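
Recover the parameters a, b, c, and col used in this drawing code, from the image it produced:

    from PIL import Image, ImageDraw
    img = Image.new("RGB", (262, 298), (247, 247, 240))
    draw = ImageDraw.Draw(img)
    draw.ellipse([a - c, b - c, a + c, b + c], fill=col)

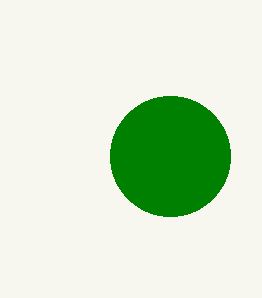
a = 170, b = 156, c = 60, col = 'green'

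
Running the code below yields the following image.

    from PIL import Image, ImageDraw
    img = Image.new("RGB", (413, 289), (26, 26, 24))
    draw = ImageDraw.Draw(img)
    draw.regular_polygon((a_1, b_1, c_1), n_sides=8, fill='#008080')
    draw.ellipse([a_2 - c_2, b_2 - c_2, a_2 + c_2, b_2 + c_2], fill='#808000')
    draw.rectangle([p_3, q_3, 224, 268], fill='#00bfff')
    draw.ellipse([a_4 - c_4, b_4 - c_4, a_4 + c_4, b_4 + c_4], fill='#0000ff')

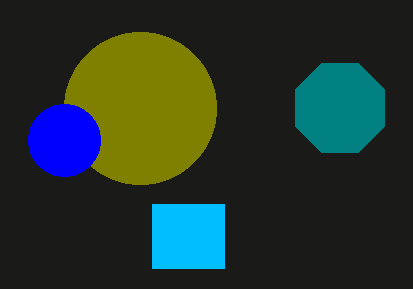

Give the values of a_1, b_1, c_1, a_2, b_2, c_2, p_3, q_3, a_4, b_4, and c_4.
a_1 = 340, b_1 = 108, c_1 = 48, a_2 = 140, b_2 = 108, c_2 = 76, p_3 = 152, q_3 = 204, a_4 = 64, b_4 = 140, c_4 = 36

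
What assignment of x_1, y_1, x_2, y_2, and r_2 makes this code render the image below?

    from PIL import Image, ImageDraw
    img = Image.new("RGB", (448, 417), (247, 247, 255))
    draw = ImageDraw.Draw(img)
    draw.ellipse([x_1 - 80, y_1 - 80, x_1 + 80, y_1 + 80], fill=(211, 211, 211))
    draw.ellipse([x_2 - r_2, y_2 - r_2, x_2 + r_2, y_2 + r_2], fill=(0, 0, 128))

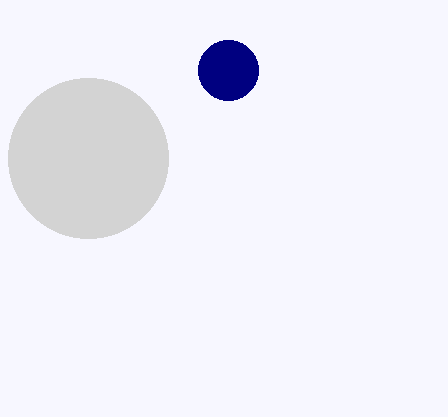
x_1 = 88, y_1 = 158, x_2 = 228, y_2 = 70, r_2 = 30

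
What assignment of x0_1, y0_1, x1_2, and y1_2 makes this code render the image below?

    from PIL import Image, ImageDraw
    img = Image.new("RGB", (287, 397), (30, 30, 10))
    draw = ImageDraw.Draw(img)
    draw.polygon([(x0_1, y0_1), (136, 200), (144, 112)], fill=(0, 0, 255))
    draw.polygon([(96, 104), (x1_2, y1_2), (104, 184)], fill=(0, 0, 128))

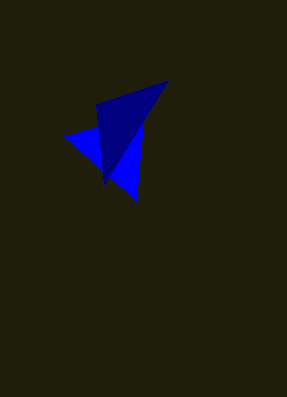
x0_1 = 64, y0_1 = 136, x1_2 = 168, y1_2 = 80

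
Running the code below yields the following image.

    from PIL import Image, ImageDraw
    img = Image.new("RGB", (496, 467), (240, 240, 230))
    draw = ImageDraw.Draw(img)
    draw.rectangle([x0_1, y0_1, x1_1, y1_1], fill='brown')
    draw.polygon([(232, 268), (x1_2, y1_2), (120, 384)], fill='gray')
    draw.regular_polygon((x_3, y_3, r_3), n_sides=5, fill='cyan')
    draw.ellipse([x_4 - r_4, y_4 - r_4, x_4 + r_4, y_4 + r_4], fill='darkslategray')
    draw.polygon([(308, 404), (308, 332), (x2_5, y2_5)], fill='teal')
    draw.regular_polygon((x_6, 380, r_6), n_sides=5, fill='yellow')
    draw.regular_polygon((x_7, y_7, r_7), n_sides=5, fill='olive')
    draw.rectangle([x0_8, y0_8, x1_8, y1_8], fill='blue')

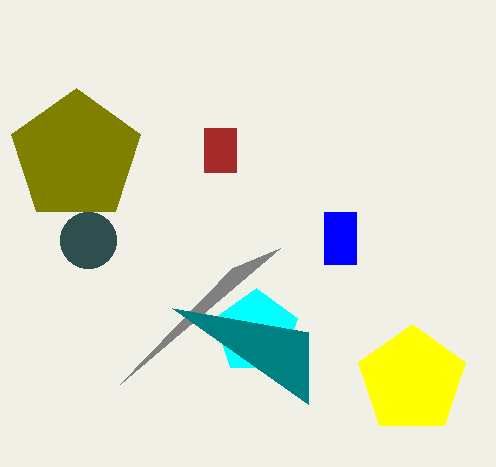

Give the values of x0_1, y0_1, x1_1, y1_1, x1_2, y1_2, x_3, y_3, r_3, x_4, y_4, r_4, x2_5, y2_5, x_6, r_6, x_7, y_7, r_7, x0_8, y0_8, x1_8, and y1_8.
x0_1 = 204, y0_1 = 128, x1_1 = 236, y1_1 = 172, x1_2 = 280, y1_2 = 248, x_3 = 256, y_3 = 332, r_3 = 44, x_4 = 88, y_4 = 240, r_4 = 28, x2_5 = 172, y2_5 = 308, x_6 = 412, r_6 = 56, x_7 = 76, y_7 = 156, r_7 = 68, x0_8 = 324, y0_8 = 212, x1_8 = 356, y1_8 = 264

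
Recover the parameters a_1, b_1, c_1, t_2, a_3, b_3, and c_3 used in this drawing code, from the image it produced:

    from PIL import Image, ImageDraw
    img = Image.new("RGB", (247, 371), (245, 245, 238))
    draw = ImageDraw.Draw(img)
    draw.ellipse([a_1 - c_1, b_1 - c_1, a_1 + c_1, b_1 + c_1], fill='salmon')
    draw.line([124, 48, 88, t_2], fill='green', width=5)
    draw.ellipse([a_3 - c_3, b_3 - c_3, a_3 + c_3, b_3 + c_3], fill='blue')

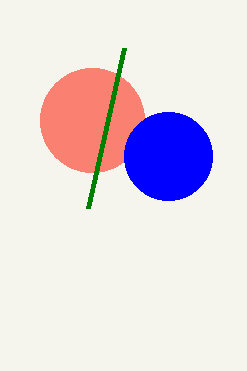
a_1 = 92; b_1 = 120; c_1 = 52; t_2 = 208; a_3 = 168; b_3 = 156; c_3 = 44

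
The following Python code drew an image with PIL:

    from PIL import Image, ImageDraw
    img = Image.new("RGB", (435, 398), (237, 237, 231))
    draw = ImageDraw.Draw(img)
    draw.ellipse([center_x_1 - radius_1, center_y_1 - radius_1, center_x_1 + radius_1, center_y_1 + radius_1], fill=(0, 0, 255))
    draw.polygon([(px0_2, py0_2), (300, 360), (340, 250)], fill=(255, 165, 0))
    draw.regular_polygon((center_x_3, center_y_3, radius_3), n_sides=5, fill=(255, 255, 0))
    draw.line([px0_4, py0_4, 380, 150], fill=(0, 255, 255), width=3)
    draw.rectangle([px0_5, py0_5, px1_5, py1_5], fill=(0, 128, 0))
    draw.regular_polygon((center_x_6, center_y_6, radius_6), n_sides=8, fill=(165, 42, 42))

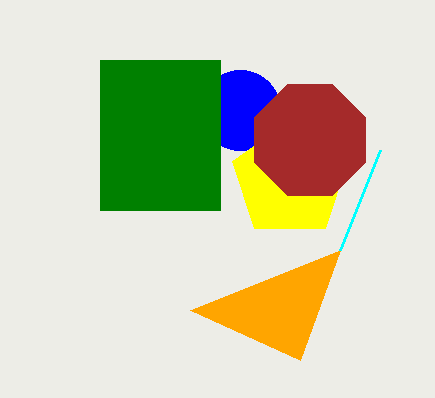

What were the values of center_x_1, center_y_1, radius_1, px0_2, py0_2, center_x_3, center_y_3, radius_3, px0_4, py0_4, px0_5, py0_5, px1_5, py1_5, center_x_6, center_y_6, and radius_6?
center_x_1 = 240; center_y_1 = 110; radius_1 = 40; px0_2 = 190; py0_2 = 310; center_x_3 = 290; center_y_3 = 180; radius_3 = 60; px0_4 = 340; py0_4 = 250; px0_5 = 100; py0_5 = 60; px1_5 = 220; py1_5 = 210; center_x_6 = 310; center_y_6 = 140; radius_6 = 60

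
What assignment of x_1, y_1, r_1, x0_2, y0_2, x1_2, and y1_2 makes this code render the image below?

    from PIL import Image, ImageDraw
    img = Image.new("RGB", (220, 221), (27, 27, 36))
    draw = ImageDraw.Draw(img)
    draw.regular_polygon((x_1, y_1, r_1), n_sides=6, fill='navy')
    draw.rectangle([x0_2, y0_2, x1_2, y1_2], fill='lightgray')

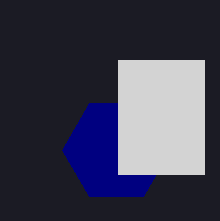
x_1 = 116, y_1 = 150, r_1 = 54, x0_2 = 118, y0_2 = 60, x1_2 = 204, y1_2 = 174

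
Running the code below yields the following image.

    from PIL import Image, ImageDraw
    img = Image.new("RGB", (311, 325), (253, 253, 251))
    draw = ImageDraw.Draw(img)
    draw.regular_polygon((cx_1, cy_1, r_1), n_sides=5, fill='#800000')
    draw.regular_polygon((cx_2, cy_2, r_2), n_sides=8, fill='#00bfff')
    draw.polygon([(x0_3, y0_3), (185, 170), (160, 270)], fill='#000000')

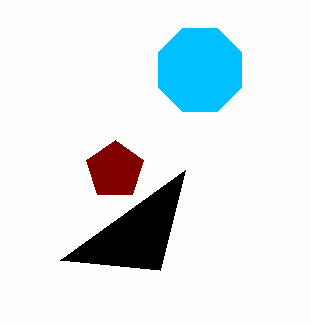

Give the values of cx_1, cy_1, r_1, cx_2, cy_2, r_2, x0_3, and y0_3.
cx_1 = 115, cy_1 = 170, r_1 = 30, cx_2 = 200, cy_2 = 70, r_2 = 45, x0_3 = 60, y0_3 = 260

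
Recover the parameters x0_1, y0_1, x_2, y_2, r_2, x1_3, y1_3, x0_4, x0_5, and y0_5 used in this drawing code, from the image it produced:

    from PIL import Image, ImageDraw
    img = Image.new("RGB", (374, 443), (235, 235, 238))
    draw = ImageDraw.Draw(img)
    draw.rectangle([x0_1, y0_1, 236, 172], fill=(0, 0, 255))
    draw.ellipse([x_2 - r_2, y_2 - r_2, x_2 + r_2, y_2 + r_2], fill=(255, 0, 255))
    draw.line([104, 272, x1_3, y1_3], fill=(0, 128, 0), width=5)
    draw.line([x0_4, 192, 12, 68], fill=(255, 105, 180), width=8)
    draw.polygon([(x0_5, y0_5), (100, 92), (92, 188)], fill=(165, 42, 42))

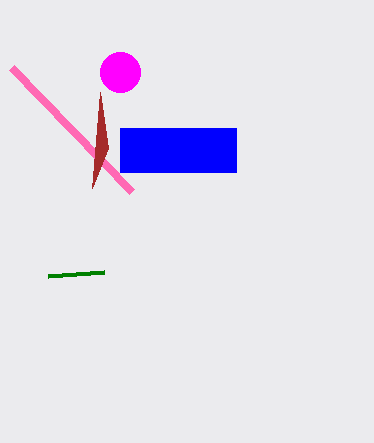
x0_1 = 120
y0_1 = 128
x_2 = 120
y_2 = 72
r_2 = 20
x1_3 = 48
y1_3 = 276
x0_4 = 132
x0_5 = 108
y0_5 = 148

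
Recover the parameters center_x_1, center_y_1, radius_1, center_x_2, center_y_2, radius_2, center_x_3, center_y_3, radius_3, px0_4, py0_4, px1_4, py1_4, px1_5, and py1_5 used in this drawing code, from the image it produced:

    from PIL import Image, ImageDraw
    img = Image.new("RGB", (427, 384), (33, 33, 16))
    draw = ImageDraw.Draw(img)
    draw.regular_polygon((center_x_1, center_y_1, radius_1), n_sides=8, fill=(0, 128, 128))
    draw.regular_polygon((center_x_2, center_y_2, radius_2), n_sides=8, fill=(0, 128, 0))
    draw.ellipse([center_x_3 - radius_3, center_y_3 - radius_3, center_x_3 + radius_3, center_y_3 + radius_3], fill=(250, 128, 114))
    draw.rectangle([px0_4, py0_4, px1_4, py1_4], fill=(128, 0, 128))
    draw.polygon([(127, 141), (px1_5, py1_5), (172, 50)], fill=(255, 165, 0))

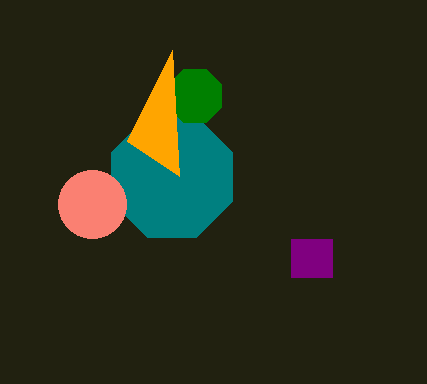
center_x_1 = 172, center_y_1 = 177, radius_1 = 65, center_x_2 = 195, center_y_2 = 96, radius_2 = 29, center_x_3 = 92, center_y_3 = 204, radius_3 = 34, px0_4 = 291, py0_4 = 239, px1_4 = 332, py1_4 = 277, px1_5 = 179, py1_5 = 176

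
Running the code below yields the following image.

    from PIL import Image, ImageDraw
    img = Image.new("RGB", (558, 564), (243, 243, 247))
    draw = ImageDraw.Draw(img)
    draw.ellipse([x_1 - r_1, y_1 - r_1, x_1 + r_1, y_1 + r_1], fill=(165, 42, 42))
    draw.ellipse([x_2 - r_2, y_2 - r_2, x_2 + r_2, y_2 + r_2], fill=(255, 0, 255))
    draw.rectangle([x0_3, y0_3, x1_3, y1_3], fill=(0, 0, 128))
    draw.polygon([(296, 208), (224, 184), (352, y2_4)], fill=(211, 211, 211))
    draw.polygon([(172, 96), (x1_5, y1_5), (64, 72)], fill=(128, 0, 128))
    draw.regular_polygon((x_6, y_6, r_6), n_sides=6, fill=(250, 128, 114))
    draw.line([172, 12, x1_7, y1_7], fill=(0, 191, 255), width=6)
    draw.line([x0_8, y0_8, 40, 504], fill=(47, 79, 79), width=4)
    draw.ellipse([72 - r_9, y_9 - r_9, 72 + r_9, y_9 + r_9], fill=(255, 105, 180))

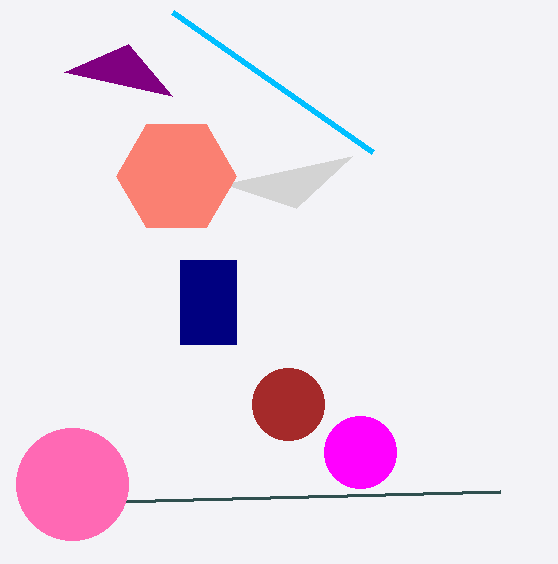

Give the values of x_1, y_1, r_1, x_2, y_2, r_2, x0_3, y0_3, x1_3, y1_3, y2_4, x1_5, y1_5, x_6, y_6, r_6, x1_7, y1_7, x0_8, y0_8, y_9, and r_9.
x_1 = 288; y_1 = 404; r_1 = 36; x_2 = 360; y_2 = 452; r_2 = 36; x0_3 = 180; y0_3 = 260; x1_3 = 236; y1_3 = 344; y2_4 = 156; x1_5 = 128; y1_5 = 44; x_6 = 176; y_6 = 176; r_6 = 60; x1_7 = 372; y1_7 = 152; x0_8 = 500; y0_8 = 492; y_9 = 484; r_9 = 56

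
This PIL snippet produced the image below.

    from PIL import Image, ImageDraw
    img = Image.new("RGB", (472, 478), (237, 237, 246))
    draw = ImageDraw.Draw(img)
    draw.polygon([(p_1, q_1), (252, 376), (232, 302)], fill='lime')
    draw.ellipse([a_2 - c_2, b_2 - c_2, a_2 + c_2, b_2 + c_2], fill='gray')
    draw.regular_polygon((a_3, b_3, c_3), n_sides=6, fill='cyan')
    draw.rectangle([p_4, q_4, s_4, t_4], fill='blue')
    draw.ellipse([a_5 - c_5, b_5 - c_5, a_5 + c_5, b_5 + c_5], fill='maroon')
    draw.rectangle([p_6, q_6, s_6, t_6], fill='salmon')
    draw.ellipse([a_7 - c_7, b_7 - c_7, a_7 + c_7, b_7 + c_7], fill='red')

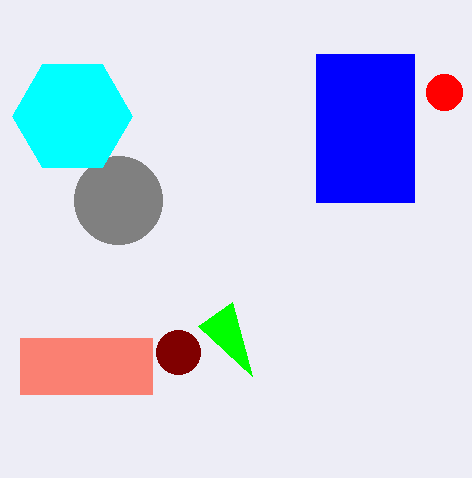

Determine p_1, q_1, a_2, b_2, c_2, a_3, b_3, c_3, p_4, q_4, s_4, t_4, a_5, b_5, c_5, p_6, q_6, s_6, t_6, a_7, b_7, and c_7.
p_1 = 198
q_1 = 326
a_2 = 118
b_2 = 200
c_2 = 44
a_3 = 72
b_3 = 116
c_3 = 60
p_4 = 316
q_4 = 54
s_4 = 414
t_4 = 202
a_5 = 178
b_5 = 352
c_5 = 22
p_6 = 20
q_6 = 338
s_6 = 152
t_6 = 394
a_7 = 444
b_7 = 92
c_7 = 18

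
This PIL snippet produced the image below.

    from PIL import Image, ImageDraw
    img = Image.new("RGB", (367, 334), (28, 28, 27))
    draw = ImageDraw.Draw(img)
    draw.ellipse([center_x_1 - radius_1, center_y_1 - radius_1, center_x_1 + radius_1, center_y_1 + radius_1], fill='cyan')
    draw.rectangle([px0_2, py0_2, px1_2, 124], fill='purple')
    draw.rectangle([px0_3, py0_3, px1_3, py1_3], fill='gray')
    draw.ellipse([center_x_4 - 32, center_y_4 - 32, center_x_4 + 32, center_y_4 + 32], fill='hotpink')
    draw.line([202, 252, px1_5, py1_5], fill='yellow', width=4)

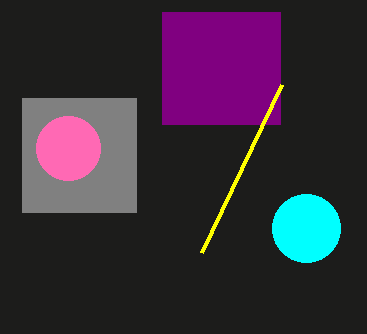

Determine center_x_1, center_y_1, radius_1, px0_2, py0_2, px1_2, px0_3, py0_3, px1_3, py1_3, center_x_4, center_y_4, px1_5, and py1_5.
center_x_1 = 306; center_y_1 = 228; radius_1 = 34; px0_2 = 162; py0_2 = 12; px1_2 = 280; px0_3 = 22; py0_3 = 98; px1_3 = 136; py1_3 = 212; center_x_4 = 68; center_y_4 = 148; px1_5 = 282; py1_5 = 84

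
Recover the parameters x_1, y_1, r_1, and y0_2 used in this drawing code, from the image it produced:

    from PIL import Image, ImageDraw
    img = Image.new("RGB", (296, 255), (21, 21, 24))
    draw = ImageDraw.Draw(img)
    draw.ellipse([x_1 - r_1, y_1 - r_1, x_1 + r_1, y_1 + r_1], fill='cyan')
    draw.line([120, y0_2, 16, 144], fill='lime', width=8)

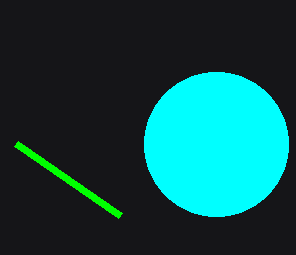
x_1 = 216; y_1 = 144; r_1 = 72; y0_2 = 216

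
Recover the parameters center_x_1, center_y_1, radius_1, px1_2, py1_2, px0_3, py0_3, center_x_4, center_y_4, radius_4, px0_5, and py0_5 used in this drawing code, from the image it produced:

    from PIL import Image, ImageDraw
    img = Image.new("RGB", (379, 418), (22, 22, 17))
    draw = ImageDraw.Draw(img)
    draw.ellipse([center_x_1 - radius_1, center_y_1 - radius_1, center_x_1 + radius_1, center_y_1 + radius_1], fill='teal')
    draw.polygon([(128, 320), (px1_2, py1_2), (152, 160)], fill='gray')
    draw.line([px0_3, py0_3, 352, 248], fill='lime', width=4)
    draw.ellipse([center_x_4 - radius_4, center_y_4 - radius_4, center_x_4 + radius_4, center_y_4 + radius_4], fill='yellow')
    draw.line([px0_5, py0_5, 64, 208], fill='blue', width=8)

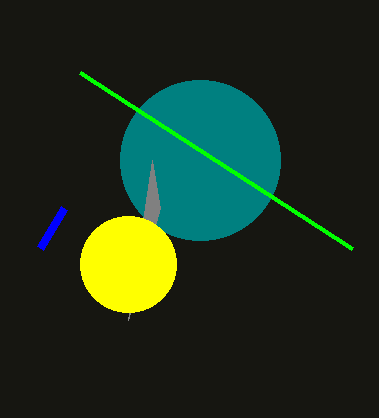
center_x_1 = 200, center_y_1 = 160, radius_1 = 80, px1_2 = 160, py1_2 = 208, px0_3 = 80, py0_3 = 72, center_x_4 = 128, center_y_4 = 264, radius_4 = 48, px0_5 = 40, py0_5 = 248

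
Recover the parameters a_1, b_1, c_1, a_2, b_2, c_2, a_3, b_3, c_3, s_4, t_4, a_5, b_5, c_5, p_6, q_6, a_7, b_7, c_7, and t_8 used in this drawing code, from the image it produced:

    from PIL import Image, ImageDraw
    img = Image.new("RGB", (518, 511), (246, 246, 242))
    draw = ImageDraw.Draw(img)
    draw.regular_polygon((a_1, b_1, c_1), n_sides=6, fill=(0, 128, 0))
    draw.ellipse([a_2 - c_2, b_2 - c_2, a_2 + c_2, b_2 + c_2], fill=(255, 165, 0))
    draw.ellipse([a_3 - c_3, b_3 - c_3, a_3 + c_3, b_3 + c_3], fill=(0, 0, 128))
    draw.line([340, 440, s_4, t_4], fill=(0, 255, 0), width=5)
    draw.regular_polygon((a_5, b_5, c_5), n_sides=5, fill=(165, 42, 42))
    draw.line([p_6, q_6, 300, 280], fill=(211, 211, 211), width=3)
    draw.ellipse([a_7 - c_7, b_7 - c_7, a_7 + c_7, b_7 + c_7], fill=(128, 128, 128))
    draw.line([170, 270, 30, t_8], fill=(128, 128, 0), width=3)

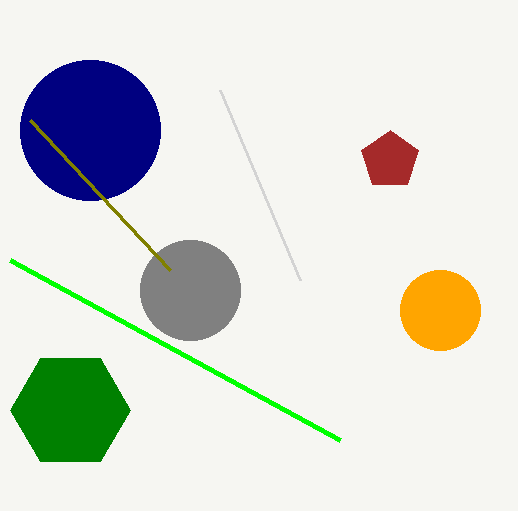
a_1 = 70, b_1 = 410, c_1 = 60, a_2 = 440, b_2 = 310, c_2 = 40, a_3 = 90, b_3 = 130, c_3 = 70, s_4 = 10, t_4 = 260, a_5 = 390, b_5 = 160, c_5 = 30, p_6 = 220, q_6 = 90, a_7 = 190, b_7 = 290, c_7 = 50, t_8 = 120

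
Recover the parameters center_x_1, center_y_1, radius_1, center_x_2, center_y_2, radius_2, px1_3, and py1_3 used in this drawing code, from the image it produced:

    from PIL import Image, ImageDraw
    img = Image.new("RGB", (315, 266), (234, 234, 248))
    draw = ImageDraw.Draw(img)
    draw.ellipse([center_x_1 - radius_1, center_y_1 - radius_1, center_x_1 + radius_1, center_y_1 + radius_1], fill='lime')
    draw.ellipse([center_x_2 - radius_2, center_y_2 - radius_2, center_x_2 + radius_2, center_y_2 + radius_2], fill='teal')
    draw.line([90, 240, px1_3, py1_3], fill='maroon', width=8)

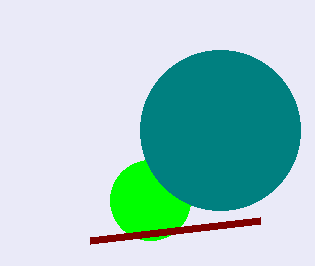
center_x_1 = 150
center_y_1 = 200
radius_1 = 40
center_x_2 = 220
center_y_2 = 130
radius_2 = 80
px1_3 = 260
py1_3 = 220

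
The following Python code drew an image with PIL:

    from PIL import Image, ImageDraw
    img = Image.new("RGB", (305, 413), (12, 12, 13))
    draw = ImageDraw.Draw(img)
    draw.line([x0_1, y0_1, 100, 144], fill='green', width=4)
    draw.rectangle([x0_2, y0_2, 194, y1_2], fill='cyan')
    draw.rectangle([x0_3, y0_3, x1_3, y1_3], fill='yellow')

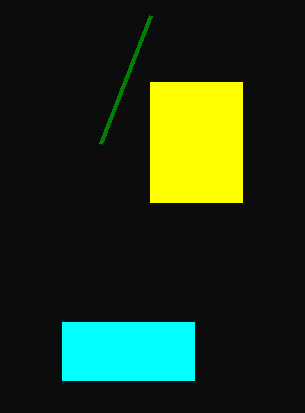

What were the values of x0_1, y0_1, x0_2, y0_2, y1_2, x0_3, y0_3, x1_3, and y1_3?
x0_1 = 150, y0_1 = 16, x0_2 = 62, y0_2 = 322, y1_2 = 380, x0_3 = 150, y0_3 = 82, x1_3 = 242, y1_3 = 202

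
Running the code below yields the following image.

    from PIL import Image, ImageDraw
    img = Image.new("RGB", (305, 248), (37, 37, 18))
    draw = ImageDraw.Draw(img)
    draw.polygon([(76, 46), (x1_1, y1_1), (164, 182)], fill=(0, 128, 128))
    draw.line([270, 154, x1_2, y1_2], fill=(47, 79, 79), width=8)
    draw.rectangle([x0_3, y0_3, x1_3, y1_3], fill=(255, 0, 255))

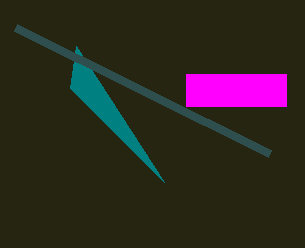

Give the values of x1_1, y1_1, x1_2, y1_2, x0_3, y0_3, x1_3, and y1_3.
x1_1 = 70; y1_1 = 88; x1_2 = 16; y1_2 = 28; x0_3 = 186; y0_3 = 74; x1_3 = 286; y1_3 = 106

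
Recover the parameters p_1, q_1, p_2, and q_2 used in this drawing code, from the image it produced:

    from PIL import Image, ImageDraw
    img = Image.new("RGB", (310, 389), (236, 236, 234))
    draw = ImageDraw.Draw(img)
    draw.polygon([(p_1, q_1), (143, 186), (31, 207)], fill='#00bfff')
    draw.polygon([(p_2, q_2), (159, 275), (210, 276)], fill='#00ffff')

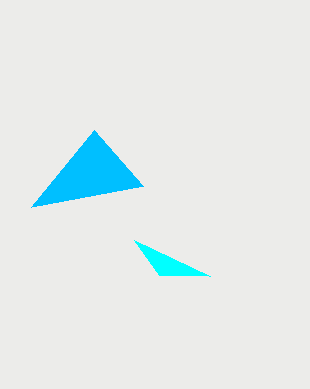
p_1 = 94; q_1 = 130; p_2 = 134; q_2 = 240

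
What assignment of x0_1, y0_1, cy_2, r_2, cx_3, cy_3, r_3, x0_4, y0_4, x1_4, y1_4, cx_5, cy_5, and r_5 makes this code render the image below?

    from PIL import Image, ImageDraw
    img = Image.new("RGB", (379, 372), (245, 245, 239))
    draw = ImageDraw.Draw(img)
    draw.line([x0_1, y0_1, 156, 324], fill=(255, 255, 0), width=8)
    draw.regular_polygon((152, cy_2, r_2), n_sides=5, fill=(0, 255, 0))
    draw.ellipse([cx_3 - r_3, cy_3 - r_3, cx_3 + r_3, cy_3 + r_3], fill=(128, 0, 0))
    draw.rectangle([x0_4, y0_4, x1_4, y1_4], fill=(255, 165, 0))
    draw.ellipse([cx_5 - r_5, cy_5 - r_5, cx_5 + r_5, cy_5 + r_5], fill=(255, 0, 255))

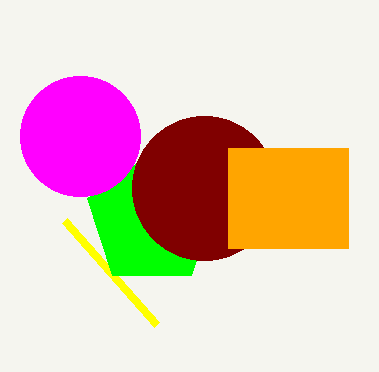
x0_1 = 64, y0_1 = 220, cy_2 = 220, r_2 = 68, cx_3 = 204, cy_3 = 188, r_3 = 72, x0_4 = 228, y0_4 = 148, x1_4 = 348, y1_4 = 248, cx_5 = 80, cy_5 = 136, r_5 = 60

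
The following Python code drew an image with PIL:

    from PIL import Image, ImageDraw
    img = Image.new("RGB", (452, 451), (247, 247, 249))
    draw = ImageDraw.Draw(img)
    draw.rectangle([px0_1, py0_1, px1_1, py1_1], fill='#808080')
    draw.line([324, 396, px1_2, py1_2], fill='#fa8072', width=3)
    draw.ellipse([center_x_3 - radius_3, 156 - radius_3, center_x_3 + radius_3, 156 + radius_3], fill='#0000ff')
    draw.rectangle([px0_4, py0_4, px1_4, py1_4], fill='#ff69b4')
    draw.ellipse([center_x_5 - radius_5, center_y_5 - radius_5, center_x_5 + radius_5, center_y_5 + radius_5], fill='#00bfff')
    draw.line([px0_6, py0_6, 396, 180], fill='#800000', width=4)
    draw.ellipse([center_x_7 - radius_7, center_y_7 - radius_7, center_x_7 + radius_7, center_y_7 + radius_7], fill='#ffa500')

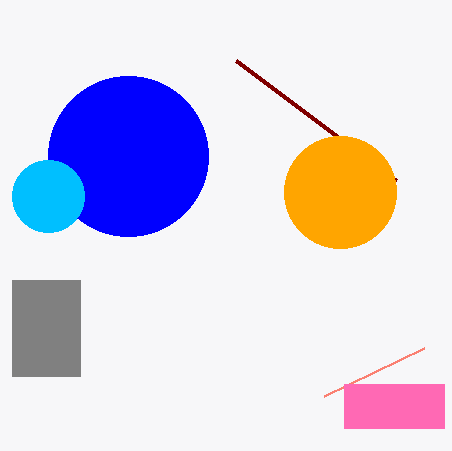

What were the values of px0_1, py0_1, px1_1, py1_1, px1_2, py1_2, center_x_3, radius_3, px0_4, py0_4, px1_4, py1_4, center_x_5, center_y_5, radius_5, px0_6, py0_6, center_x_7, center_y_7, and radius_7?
px0_1 = 12, py0_1 = 280, px1_1 = 80, py1_1 = 376, px1_2 = 424, py1_2 = 348, center_x_3 = 128, radius_3 = 80, px0_4 = 344, py0_4 = 384, px1_4 = 444, py1_4 = 428, center_x_5 = 48, center_y_5 = 196, radius_5 = 36, px0_6 = 236, py0_6 = 60, center_x_7 = 340, center_y_7 = 192, radius_7 = 56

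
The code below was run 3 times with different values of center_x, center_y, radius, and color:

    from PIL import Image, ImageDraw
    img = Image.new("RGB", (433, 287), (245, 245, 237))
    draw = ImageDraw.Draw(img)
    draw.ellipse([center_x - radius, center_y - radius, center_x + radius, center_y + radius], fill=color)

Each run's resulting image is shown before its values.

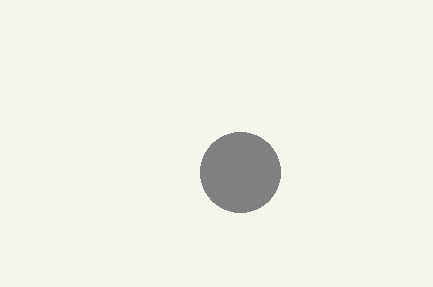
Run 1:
center_x = 240
center_y = 172
radius = 40
color = 'gray'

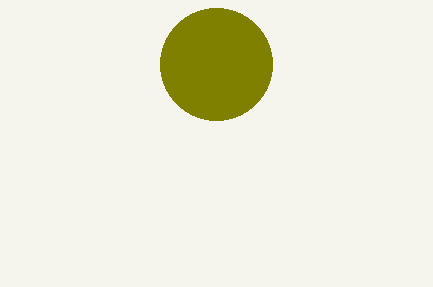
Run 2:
center_x = 216
center_y = 64
radius = 56
color = 'olive'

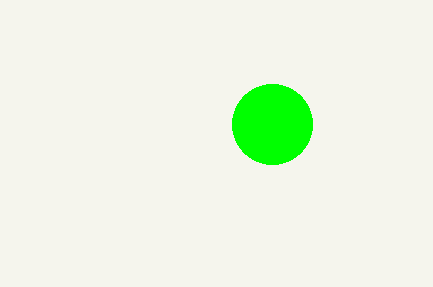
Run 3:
center_x = 272, center_y = 124, radius = 40, color = 'lime'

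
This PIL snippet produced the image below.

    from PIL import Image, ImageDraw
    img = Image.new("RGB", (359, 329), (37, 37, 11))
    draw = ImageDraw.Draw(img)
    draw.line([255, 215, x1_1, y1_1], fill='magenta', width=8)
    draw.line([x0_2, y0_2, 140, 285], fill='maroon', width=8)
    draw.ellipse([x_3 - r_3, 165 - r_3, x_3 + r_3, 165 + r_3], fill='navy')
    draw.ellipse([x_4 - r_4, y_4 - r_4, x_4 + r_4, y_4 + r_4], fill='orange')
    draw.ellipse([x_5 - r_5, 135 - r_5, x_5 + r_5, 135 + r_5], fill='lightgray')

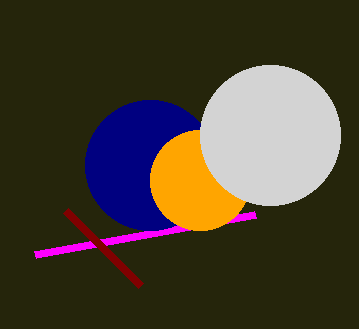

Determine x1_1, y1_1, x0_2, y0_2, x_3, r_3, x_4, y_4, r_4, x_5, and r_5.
x1_1 = 35
y1_1 = 255
x0_2 = 65
y0_2 = 210
x_3 = 150
r_3 = 65
x_4 = 200
y_4 = 180
r_4 = 50
x_5 = 270
r_5 = 70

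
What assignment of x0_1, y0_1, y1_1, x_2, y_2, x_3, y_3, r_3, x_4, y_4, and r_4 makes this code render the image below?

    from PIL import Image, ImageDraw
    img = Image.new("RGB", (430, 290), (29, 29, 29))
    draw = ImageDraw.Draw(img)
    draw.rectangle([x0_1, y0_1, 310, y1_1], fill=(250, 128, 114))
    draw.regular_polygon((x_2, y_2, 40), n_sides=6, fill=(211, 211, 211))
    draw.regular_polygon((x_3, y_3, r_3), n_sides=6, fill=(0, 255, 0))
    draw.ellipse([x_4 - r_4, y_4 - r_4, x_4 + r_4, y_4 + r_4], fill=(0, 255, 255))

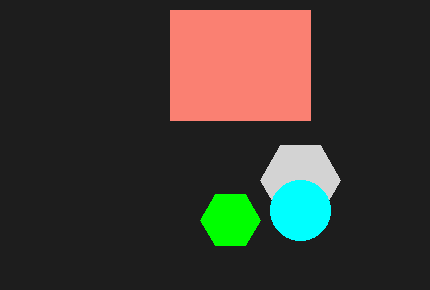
x0_1 = 170; y0_1 = 10; y1_1 = 120; x_2 = 300; y_2 = 180; x_3 = 230; y_3 = 220; r_3 = 30; x_4 = 300; y_4 = 210; r_4 = 30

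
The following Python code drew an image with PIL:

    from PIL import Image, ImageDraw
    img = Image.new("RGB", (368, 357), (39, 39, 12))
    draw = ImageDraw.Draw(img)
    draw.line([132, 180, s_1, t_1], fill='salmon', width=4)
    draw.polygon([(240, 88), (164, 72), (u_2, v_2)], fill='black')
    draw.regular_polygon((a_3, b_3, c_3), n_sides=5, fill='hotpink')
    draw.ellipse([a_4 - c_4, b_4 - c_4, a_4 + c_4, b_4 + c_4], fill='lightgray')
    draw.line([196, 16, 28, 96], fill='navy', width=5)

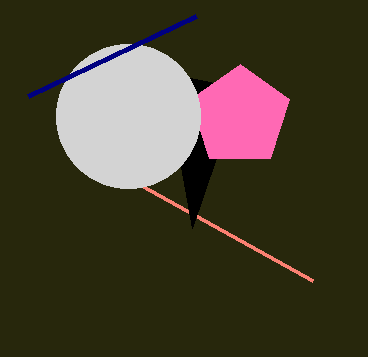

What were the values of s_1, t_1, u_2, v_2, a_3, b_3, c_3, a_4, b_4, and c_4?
s_1 = 312; t_1 = 280; u_2 = 192; v_2 = 228; a_3 = 240; b_3 = 116; c_3 = 52; a_4 = 128; b_4 = 116; c_4 = 72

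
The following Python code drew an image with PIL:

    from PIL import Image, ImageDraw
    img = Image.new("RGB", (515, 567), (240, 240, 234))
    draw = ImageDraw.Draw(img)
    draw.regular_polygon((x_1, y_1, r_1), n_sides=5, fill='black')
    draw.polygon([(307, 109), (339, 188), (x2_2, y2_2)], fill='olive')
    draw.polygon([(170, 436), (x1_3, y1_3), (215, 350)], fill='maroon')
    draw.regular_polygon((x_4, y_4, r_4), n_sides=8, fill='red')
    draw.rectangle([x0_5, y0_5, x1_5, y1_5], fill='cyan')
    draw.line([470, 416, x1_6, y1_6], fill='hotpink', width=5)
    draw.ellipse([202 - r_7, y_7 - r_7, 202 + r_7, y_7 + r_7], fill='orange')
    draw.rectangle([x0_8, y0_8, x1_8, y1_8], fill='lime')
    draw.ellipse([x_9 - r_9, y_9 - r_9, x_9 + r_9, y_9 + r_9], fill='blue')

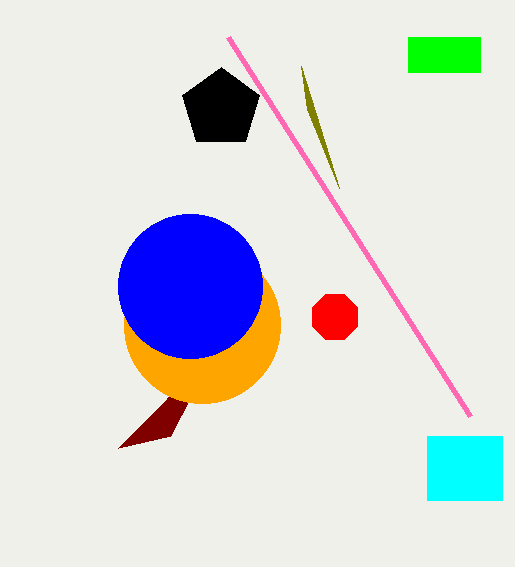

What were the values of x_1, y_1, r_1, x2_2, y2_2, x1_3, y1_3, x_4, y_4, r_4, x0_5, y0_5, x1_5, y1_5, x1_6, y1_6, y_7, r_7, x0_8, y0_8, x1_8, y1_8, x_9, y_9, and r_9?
x_1 = 221
y_1 = 108
r_1 = 41
x2_2 = 301
y2_2 = 66
x1_3 = 118
y1_3 = 448
x_4 = 335
y_4 = 317
r_4 = 24
x0_5 = 427
y0_5 = 436
x1_5 = 502
y1_5 = 500
x1_6 = 228
y1_6 = 37
y_7 = 325
r_7 = 78
x0_8 = 408
y0_8 = 37
x1_8 = 480
y1_8 = 72
x_9 = 190
y_9 = 286
r_9 = 72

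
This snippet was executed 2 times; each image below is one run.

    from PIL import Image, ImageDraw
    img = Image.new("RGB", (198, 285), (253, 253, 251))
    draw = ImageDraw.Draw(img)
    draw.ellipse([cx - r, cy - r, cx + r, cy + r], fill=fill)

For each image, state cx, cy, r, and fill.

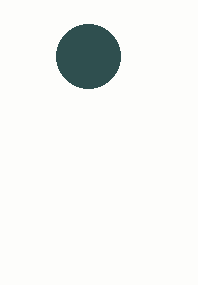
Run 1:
cx = 88, cy = 56, r = 32, fill = 'darkslategray'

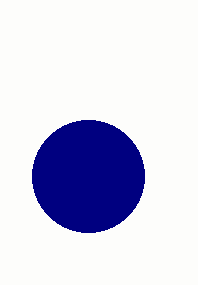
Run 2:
cx = 88, cy = 176, r = 56, fill = 'navy'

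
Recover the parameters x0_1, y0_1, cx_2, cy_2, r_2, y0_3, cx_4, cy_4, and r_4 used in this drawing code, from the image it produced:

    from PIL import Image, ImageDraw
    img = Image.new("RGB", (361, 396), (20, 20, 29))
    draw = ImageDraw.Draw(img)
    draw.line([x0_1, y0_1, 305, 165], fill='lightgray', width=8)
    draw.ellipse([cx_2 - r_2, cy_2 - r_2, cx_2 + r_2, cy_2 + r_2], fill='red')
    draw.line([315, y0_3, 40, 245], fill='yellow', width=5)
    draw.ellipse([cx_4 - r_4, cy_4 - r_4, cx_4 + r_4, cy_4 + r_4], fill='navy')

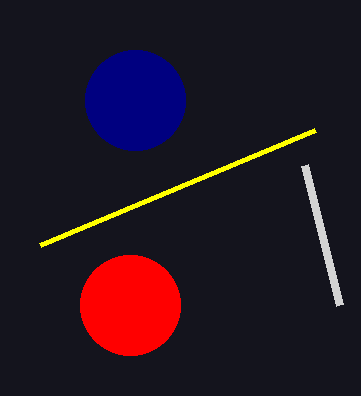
x0_1 = 340, y0_1 = 305, cx_2 = 130, cy_2 = 305, r_2 = 50, y0_3 = 130, cx_4 = 135, cy_4 = 100, r_4 = 50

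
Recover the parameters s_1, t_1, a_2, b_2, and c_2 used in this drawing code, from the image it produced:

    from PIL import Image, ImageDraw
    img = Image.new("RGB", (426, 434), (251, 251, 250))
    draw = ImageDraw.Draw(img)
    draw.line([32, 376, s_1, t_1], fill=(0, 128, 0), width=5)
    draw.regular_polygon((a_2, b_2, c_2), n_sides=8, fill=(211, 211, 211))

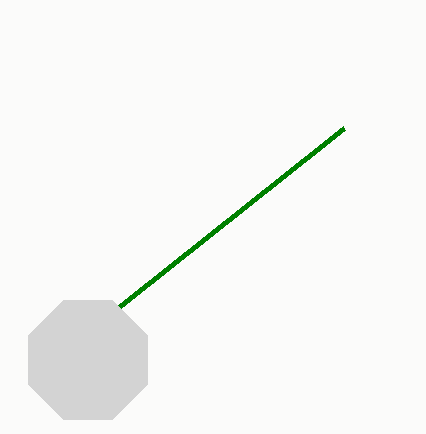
s_1 = 344; t_1 = 128; a_2 = 88; b_2 = 360; c_2 = 64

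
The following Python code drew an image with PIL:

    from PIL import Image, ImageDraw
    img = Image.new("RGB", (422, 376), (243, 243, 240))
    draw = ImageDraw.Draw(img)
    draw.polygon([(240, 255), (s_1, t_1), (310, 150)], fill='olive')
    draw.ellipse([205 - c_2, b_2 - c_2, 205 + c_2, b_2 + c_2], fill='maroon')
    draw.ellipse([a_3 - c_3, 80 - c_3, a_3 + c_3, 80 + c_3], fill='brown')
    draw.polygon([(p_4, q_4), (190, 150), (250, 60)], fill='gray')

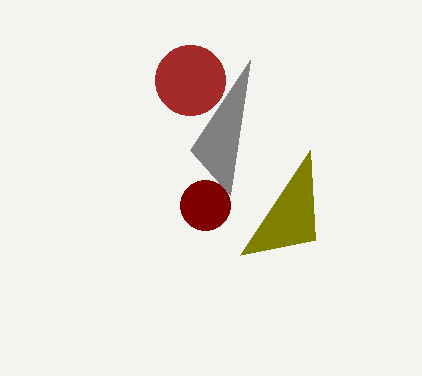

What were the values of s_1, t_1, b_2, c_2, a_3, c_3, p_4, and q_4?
s_1 = 315; t_1 = 240; b_2 = 205; c_2 = 25; a_3 = 190; c_3 = 35; p_4 = 230; q_4 = 195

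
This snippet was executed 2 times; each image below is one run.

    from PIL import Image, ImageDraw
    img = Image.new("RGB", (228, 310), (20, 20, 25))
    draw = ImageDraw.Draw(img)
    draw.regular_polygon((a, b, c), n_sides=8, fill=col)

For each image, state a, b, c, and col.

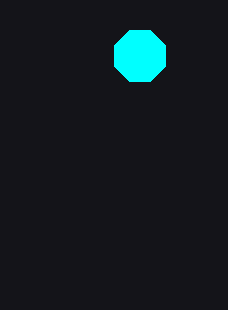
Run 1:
a = 140; b = 56; c = 28; col = 'cyan'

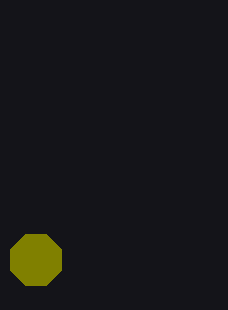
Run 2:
a = 36
b = 260
c = 28
col = 'olive'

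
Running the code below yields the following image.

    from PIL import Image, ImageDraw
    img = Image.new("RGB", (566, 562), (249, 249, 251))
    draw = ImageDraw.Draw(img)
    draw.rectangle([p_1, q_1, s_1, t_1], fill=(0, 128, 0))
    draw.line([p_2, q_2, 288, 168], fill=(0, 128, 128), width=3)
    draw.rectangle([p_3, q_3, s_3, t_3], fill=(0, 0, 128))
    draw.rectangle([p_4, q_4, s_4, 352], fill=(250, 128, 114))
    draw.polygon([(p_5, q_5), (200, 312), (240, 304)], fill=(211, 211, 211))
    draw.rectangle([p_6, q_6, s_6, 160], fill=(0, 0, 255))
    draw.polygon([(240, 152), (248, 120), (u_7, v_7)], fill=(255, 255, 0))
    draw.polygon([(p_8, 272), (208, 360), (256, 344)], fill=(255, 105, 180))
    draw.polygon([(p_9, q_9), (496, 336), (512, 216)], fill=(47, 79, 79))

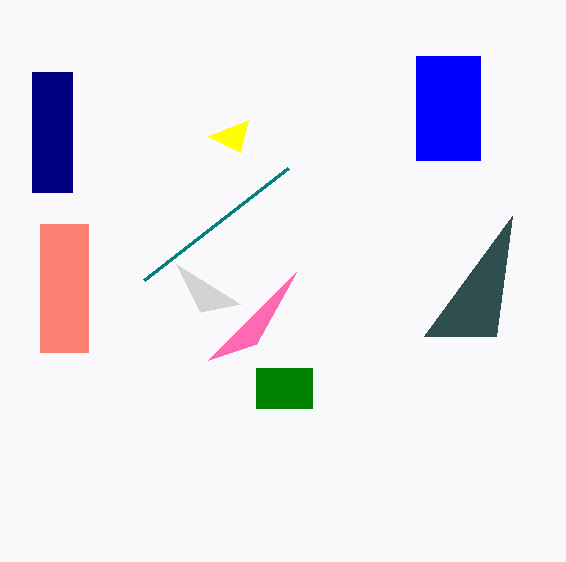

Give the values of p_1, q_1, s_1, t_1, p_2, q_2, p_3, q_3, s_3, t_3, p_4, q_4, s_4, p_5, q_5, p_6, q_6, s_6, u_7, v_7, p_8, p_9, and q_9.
p_1 = 256, q_1 = 368, s_1 = 312, t_1 = 408, p_2 = 144, q_2 = 280, p_3 = 32, q_3 = 72, s_3 = 72, t_3 = 192, p_4 = 40, q_4 = 224, s_4 = 88, p_5 = 176, q_5 = 264, p_6 = 416, q_6 = 56, s_6 = 480, u_7 = 208, v_7 = 136, p_8 = 296, p_9 = 424, q_9 = 336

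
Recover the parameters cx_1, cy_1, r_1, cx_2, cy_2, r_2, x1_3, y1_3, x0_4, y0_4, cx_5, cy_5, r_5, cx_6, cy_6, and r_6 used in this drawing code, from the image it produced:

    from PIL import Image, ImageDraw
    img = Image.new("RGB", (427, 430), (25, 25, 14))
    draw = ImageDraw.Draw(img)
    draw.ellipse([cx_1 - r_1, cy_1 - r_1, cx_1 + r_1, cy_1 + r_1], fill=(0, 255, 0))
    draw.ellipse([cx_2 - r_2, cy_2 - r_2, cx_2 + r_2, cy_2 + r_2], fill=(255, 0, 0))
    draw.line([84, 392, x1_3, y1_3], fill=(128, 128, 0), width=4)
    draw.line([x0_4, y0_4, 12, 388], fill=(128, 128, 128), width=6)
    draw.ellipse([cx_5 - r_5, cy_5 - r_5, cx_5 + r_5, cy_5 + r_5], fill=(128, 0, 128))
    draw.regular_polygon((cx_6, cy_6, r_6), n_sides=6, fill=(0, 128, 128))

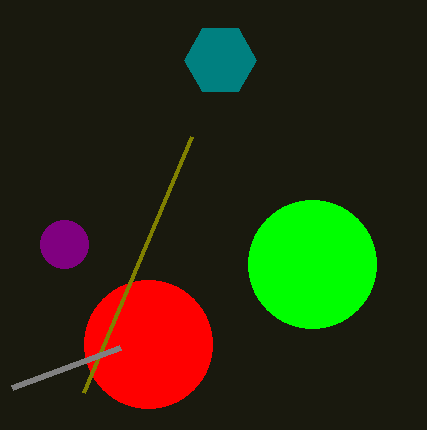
cx_1 = 312
cy_1 = 264
r_1 = 64
cx_2 = 148
cy_2 = 344
r_2 = 64
x1_3 = 192
y1_3 = 136
x0_4 = 120
y0_4 = 348
cx_5 = 64
cy_5 = 244
r_5 = 24
cx_6 = 220
cy_6 = 60
r_6 = 36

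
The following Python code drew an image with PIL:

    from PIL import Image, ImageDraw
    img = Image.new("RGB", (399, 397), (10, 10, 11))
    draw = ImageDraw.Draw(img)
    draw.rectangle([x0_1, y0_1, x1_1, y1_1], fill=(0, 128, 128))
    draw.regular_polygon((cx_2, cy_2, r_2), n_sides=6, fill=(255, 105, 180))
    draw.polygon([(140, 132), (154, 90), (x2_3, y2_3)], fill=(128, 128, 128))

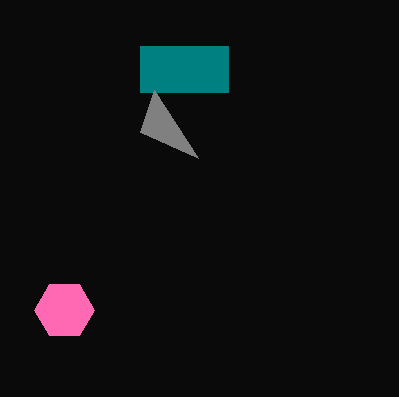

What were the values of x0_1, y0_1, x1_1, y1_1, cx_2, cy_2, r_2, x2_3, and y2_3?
x0_1 = 140; y0_1 = 46; x1_1 = 228; y1_1 = 92; cx_2 = 64; cy_2 = 310; r_2 = 30; x2_3 = 198; y2_3 = 158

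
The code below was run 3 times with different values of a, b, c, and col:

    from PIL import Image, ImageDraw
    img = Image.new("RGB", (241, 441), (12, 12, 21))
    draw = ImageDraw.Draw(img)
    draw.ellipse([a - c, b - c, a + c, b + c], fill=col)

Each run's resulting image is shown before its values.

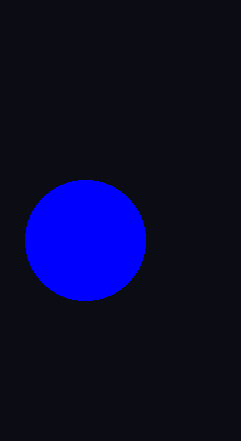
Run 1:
a = 85, b = 240, c = 60, col = 'blue'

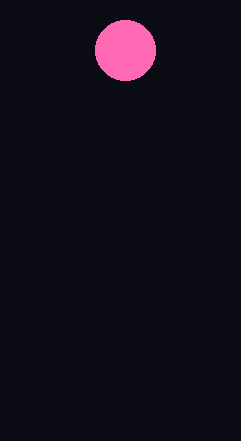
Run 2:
a = 125, b = 50, c = 30, col = 'hotpink'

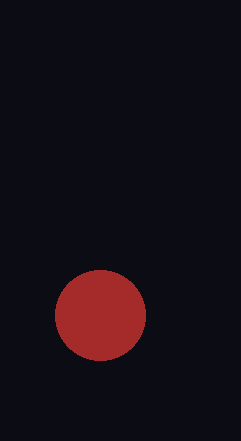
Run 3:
a = 100; b = 315; c = 45; col = 'brown'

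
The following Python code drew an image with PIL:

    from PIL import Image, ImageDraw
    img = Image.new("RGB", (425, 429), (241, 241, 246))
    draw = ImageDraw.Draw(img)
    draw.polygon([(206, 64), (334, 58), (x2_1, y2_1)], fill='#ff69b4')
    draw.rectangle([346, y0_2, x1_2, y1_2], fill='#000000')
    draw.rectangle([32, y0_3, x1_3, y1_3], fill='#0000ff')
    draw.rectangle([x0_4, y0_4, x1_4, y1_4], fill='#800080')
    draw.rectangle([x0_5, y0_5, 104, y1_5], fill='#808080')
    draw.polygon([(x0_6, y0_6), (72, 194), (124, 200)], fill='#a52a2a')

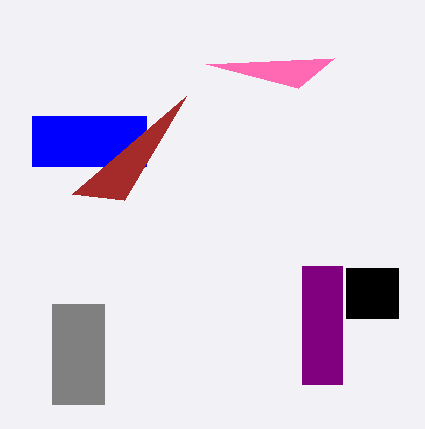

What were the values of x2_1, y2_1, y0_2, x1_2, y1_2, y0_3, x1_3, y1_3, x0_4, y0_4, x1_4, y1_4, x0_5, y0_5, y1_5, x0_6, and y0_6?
x2_1 = 298, y2_1 = 88, y0_2 = 268, x1_2 = 398, y1_2 = 318, y0_3 = 116, x1_3 = 146, y1_3 = 166, x0_4 = 302, y0_4 = 266, x1_4 = 342, y1_4 = 384, x0_5 = 52, y0_5 = 304, y1_5 = 404, x0_6 = 186, y0_6 = 96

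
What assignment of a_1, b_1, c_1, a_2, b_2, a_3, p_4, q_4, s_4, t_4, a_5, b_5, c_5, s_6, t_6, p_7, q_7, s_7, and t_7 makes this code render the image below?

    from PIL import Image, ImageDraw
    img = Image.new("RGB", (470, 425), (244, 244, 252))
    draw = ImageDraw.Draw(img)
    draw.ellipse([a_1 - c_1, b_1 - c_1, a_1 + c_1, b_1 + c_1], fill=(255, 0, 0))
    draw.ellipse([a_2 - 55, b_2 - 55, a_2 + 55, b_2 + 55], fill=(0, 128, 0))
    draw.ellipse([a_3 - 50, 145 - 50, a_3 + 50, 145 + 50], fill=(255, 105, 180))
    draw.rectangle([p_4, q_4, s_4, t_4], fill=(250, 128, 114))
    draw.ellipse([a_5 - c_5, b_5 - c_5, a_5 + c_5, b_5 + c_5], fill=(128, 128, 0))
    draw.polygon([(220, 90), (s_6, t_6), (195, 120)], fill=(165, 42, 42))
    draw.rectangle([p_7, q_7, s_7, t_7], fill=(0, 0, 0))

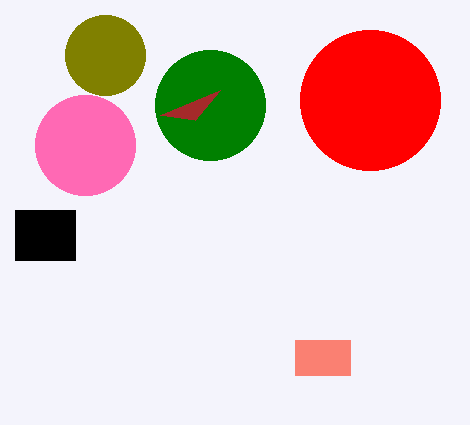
a_1 = 370
b_1 = 100
c_1 = 70
a_2 = 210
b_2 = 105
a_3 = 85
p_4 = 295
q_4 = 340
s_4 = 350
t_4 = 375
a_5 = 105
b_5 = 55
c_5 = 40
s_6 = 160
t_6 = 115
p_7 = 15
q_7 = 210
s_7 = 75
t_7 = 260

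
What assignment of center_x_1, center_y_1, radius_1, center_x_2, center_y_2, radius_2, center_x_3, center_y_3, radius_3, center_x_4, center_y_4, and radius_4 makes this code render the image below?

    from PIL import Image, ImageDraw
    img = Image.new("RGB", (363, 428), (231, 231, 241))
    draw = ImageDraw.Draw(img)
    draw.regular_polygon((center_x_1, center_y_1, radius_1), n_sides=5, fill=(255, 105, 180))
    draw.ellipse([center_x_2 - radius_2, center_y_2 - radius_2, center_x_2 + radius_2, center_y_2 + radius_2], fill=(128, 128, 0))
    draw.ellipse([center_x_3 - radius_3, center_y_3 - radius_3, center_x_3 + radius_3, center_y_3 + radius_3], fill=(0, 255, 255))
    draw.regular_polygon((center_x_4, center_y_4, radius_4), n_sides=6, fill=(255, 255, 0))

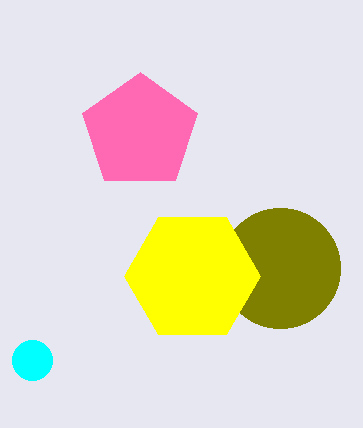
center_x_1 = 140
center_y_1 = 132
radius_1 = 60
center_x_2 = 280
center_y_2 = 268
radius_2 = 60
center_x_3 = 32
center_y_3 = 360
radius_3 = 20
center_x_4 = 192
center_y_4 = 276
radius_4 = 68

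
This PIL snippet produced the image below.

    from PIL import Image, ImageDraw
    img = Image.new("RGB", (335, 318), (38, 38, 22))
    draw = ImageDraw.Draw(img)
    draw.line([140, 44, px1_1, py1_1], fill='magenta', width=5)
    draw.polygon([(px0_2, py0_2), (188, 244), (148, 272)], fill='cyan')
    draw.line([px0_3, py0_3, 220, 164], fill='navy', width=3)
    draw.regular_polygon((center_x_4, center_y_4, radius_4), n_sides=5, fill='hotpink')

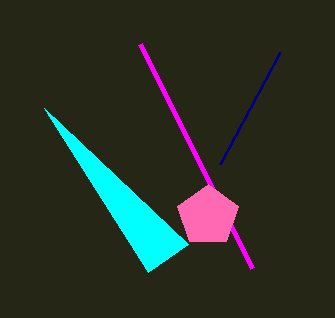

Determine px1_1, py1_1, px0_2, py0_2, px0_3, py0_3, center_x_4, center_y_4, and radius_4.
px1_1 = 252, py1_1 = 268, px0_2 = 44, py0_2 = 108, px0_3 = 280, py0_3 = 52, center_x_4 = 208, center_y_4 = 216, radius_4 = 32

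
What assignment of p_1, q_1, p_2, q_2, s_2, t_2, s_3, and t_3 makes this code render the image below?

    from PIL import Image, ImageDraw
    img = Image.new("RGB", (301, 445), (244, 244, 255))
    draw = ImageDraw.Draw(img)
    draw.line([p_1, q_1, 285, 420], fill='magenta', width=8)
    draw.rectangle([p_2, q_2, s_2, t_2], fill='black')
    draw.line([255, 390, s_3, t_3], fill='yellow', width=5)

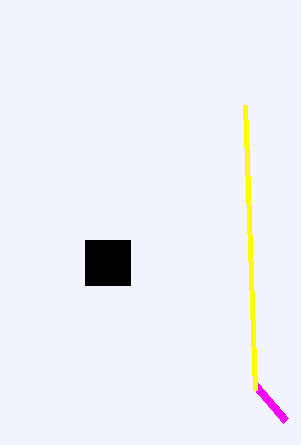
p_1 = 255; q_1 = 385; p_2 = 85; q_2 = 240; s_2 = 130; t_2 = 285; s_3 = 245; t_3 = 105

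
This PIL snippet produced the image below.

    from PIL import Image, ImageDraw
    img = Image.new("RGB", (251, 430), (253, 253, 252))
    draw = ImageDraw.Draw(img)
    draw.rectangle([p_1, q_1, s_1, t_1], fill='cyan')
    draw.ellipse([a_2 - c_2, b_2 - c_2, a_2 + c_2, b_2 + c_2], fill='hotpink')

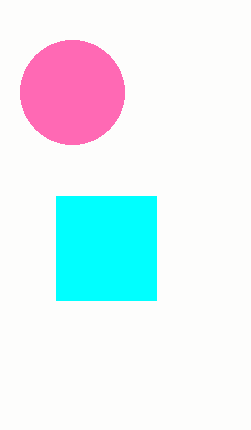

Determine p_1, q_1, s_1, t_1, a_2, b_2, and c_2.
p_1 = 56, q_1 = 196, s_1 = 156, t_1 = 300, a_2 = 72, b_2 = 92, c_2 = 52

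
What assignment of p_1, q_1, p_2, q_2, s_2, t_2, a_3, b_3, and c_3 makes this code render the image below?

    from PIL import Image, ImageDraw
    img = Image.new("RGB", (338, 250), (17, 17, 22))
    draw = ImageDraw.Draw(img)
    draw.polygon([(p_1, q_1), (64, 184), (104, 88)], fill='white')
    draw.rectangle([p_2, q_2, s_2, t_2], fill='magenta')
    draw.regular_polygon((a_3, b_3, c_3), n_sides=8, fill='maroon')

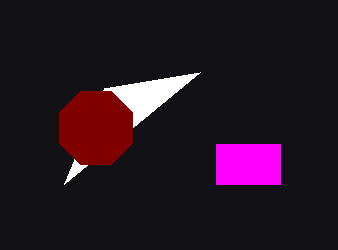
p_1 = 200, q_1 = 72, p_2 = 216, q_2 = 144, s_2 = 280, t_2 = 184, a_3 = 96, b_3 = 128, c_3 = 40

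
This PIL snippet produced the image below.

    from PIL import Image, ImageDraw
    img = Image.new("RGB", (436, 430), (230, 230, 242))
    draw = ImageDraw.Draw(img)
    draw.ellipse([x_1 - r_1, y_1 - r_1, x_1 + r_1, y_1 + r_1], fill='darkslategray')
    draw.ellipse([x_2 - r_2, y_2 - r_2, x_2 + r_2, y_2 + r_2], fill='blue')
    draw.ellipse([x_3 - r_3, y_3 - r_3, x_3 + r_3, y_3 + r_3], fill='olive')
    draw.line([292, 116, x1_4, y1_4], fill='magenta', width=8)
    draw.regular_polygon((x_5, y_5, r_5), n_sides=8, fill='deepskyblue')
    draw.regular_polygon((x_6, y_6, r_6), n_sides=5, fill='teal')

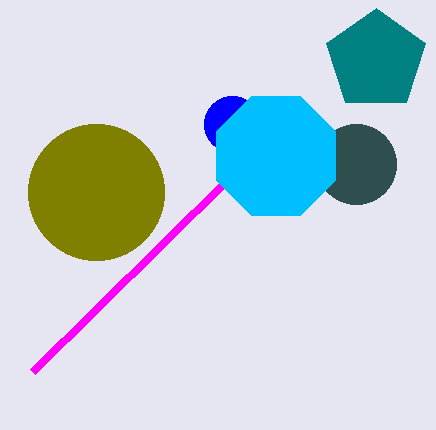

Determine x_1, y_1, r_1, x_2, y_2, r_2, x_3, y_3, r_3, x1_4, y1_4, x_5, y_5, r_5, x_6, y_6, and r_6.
x_1 = 356
y_1 = 164
r_1 = 40
x_2 = 232
y_2 = 124
r_2 = 28
x_3 = 96
y_3 = 192
r_3 = 68
x1_4 = 32
y1_4 = 372
x_5 = 276
y_5 = 156
r_5 = 64
x_6 = 376
y_6 = 60
r_6 = 52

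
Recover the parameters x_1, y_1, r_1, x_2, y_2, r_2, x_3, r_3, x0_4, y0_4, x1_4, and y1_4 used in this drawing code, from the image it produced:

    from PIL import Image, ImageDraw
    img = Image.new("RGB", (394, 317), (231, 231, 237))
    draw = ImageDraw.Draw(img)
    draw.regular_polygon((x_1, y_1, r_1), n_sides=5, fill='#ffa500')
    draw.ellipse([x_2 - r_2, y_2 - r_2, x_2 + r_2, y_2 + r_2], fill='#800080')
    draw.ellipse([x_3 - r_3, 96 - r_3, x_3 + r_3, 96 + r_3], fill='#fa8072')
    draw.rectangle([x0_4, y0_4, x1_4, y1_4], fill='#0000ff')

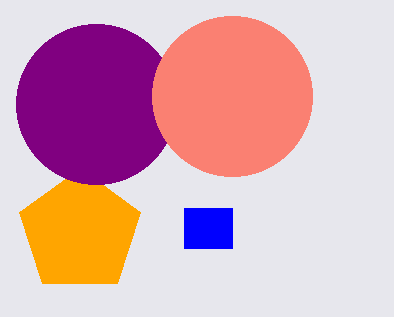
x_1 = 80; y_1 = 232; r_1 = 64; x_2 = 96; y_2 = 104; r_2 = 80; x_3 = 232; r_3 = 80; x0_4 = 184; y0_4 = 208; x1_4 = 232; y1_4 = 248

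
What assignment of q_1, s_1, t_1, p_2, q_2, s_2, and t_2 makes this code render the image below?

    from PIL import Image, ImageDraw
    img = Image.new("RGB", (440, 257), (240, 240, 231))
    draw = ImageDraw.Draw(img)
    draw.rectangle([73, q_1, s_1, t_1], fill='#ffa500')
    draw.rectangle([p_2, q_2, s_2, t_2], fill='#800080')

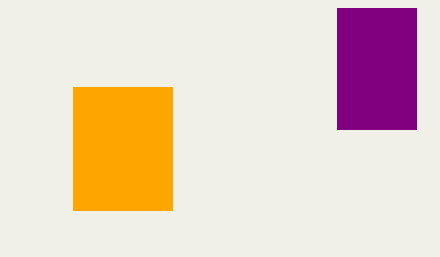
q_1 = 87, s_1 = 172, t_1 = 210, p_2 = 337, q_2 = 8, s_2 = 416, t_2 = 129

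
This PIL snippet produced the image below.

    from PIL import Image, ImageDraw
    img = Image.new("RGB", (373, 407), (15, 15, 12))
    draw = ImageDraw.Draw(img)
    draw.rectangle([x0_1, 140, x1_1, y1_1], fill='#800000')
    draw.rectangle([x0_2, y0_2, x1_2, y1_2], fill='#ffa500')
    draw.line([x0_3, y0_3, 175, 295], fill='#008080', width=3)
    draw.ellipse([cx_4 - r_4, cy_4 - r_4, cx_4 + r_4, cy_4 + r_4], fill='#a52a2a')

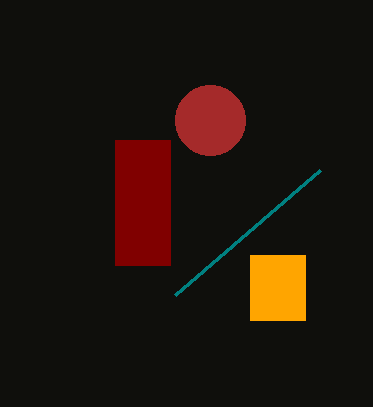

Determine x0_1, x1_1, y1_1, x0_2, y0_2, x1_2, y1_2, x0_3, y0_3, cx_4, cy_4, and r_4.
x0_1 = 115, x1_1 = 170, y1_1 = 265, x0_2 = 250, y0_2 = 255, x1_2 = 305, y1_2 = 320, x0_3 = 320, y0_3 = 170, cx_4 = 210, cy_4 = 120, r_4 = 35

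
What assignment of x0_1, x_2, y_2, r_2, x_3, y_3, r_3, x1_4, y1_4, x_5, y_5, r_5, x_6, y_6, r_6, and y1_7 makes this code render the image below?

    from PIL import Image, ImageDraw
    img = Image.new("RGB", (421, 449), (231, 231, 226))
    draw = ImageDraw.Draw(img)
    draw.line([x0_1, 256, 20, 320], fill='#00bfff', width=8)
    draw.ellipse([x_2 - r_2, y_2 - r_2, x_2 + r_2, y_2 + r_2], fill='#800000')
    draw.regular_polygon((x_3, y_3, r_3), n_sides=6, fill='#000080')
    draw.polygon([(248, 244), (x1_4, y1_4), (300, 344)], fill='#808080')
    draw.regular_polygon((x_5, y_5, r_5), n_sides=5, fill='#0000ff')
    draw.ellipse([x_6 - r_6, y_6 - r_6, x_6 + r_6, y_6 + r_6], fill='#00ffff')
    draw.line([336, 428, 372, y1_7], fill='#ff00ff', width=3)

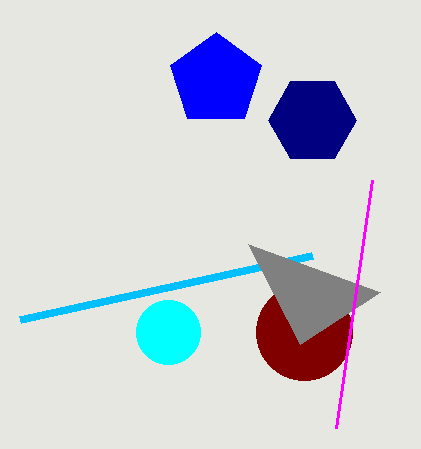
x0_1 = 312, x_2 = 304, y_2 = 332, r_2 = 48, x_3 = 312, y_3 = 120, r_3 = 44, x1_4 = 380, y1_4 = 292, x_5 = 216, y_5 = 80, r_5 = 48, x_6 = 168, y_6 = 332, r_6 = 32, y1_7 = 180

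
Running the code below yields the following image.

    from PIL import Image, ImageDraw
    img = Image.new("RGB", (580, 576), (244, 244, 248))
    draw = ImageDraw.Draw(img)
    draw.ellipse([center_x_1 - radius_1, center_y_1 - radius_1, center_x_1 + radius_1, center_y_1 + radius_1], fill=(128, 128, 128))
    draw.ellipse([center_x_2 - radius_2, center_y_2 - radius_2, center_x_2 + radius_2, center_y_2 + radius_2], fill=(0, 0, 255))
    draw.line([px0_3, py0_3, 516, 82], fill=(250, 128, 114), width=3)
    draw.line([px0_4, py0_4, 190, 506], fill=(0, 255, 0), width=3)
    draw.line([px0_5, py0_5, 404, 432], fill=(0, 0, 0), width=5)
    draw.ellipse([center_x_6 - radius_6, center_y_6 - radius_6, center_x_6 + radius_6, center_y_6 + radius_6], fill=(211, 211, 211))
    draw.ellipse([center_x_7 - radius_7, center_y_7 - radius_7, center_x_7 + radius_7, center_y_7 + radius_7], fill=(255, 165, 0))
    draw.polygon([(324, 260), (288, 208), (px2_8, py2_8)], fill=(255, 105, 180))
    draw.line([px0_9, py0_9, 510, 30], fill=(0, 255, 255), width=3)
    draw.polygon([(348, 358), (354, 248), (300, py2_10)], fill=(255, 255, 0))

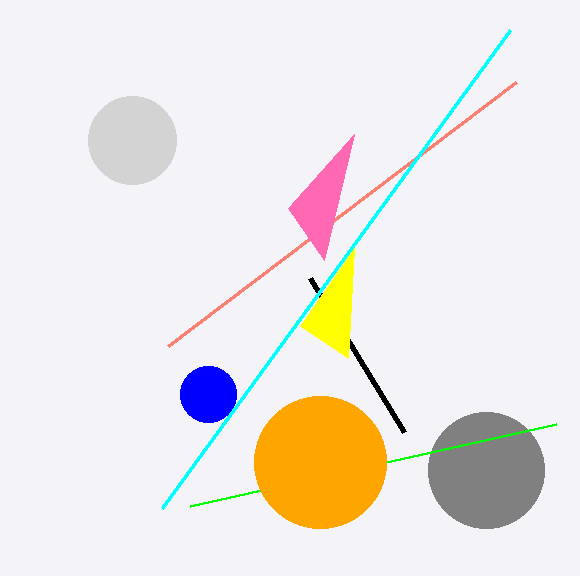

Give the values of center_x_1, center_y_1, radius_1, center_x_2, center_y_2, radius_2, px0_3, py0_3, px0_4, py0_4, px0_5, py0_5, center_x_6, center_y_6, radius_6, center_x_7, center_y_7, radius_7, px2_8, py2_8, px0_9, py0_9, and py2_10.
center_x_1 = 486, center_y_1 = 470, radius_1 = 58, center_x_2 = 208, center_y_2 = 394, radius_2 = 28, px0_3 = 168, py0_3 = 346, px0_4 = 556, py0_4 = 424, px0_5 = 310, py0_5 = 278, center_x_6 = 132, center_y_6 = 140, radius_6 = 44, center_x_7 = 320, center_y_7 = 462, radius_7 = 66, px2_8 = 354, py2_8 = 134, px0_9 = 162, py0_9 = 508, py2_10 = 326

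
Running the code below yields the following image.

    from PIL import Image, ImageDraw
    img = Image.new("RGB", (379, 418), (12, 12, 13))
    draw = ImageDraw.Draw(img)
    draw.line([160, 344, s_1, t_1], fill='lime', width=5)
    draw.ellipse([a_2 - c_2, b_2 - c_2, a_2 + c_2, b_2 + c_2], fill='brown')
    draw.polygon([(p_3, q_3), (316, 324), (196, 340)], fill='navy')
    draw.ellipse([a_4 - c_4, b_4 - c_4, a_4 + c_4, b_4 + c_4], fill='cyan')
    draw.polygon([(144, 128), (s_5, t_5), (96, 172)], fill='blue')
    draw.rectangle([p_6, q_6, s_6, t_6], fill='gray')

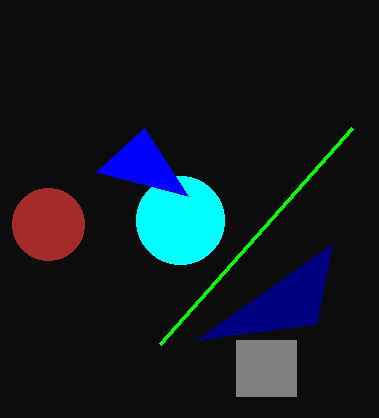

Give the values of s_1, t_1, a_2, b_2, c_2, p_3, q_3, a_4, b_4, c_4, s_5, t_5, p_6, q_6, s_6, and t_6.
s_1 = 352
t_1 = 128
a_2 = 48
b_2 = 224
c_2 = 36
p_3 = 332
q_3 = 244
a_4 = 180
b_4 = 220
c_4 = 44
s_5 = 188
t_5 = 196
p_6 = 236
q_6 = 340
s_6 = 296
t_6 = 396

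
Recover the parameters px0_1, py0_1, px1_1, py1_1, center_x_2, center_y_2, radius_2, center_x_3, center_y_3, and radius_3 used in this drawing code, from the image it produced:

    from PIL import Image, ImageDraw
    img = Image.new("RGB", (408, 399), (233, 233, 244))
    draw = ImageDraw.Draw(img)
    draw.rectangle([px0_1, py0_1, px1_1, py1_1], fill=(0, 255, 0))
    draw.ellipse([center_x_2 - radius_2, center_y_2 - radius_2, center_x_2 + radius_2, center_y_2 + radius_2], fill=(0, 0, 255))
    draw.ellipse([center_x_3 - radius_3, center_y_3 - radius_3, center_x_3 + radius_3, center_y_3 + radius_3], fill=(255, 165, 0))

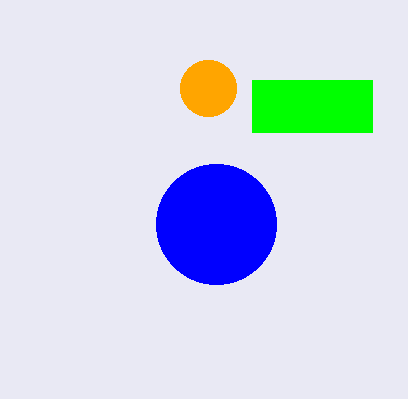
px0_1 = 252; py0_1 = 80; px1_1 = 372; py1_1 = 132; center_x_2 = 216; center_y_2 = 224; radius_2 = 60; center_x_3 = 208; center_y_3 = 88; radius_3 = 28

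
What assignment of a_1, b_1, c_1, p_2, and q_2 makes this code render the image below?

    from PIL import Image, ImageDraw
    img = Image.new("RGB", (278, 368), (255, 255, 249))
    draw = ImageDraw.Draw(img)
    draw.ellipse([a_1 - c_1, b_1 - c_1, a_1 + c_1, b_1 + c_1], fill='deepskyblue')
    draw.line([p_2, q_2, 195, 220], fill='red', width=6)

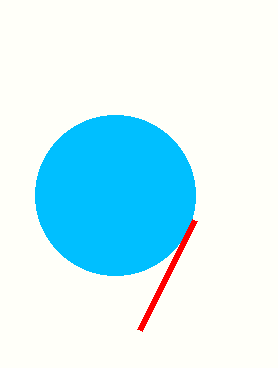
a_1 = 115; b_1 = 195; c_1 = 80; p_2 = 140; q_2 = 330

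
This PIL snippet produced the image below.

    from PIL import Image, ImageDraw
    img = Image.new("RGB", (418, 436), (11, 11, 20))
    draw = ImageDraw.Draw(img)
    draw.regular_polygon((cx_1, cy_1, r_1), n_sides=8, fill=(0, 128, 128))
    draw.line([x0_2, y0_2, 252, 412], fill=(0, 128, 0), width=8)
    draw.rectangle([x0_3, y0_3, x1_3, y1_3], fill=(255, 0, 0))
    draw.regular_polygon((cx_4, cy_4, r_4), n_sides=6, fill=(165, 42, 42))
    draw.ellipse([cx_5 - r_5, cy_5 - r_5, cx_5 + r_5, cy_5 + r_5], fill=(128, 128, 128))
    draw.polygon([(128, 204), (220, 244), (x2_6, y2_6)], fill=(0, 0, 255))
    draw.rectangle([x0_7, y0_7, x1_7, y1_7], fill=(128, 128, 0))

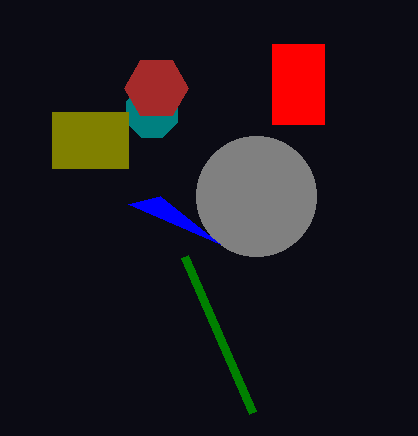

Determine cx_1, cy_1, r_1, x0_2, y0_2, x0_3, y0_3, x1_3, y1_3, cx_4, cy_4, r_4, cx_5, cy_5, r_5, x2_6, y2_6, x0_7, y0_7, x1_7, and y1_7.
cx_1 = 152; cy_1 = 112; r_1 = 28; x0_2 = 184; y0_2 = 256; x0_3 = 272; y0_3 = 44; x1_3 = 324; y1_3 = 124; cx_4 = 156; cy_4 = 88; r_4 = 32; cx_5 = 256; cy_5 = 196; r_5 = 60; x2_6 = 160; y2_6 = 196; x0_7 = 52; y0_7 = 112; x1_7 = 128; y1_7 = 168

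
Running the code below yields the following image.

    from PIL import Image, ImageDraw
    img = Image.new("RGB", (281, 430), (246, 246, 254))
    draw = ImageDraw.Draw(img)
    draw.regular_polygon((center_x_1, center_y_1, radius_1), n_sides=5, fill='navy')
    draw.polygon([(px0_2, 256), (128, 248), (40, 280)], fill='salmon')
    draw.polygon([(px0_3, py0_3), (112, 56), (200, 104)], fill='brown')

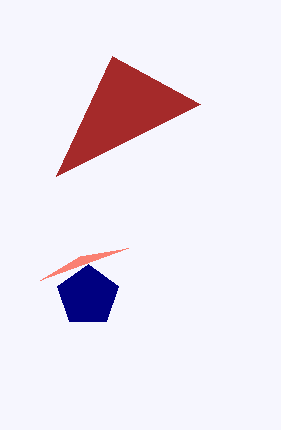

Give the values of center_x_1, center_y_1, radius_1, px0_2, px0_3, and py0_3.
center_x_1 = 88; center_y_1 = 296; radius_1 = 32; px0_2 = 80; px0_3 = 56; py0_3 = 176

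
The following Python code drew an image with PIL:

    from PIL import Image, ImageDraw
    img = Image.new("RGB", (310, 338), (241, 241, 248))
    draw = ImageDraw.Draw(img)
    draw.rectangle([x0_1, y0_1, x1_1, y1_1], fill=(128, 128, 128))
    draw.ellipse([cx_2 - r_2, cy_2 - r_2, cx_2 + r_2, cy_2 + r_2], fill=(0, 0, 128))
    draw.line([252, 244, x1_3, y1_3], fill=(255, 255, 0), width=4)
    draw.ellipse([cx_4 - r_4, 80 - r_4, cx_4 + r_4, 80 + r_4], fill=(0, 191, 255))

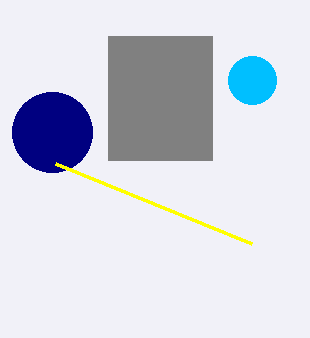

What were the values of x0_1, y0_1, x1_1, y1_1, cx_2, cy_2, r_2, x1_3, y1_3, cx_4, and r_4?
x0_1 = 108, y0_1 = 36, x1_1 = 212, y1_1 = 160, cx_2 = 52, cy_2 = 132, r_2 = 40, x1_3 = 56, y1_3 = 164, cx_4 = 252, r_4 = 24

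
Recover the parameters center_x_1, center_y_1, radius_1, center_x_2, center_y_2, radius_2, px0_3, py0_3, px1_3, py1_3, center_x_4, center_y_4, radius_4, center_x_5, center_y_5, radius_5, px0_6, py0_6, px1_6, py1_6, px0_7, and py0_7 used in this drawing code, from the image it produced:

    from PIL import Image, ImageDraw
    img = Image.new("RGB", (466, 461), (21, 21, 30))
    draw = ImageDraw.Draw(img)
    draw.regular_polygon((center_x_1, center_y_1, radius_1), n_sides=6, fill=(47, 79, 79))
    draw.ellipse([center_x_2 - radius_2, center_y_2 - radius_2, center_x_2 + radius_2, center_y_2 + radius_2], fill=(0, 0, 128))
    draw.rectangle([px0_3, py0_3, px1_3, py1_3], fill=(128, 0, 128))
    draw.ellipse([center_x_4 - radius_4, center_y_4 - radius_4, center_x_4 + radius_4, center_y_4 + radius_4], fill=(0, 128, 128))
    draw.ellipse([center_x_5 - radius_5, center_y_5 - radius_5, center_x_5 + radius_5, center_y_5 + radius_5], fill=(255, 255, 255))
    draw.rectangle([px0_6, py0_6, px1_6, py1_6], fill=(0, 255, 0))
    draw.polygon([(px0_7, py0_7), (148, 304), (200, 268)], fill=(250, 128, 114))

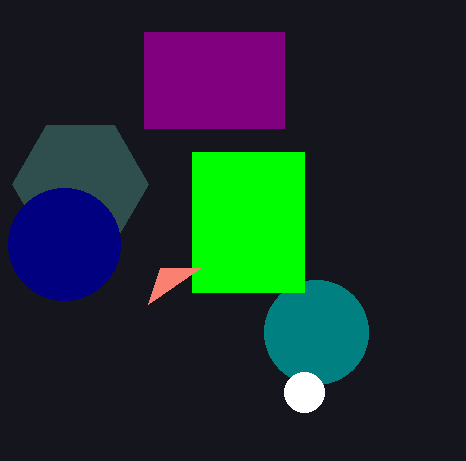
center_x_1 = 80; center_y_1 = 184; radius_1 = 68; center_x_2 = 64; center_y_2 = 244; radius_2 = 56; px0_3 = 144; py0_3 = 32; px1_3 = 284; py1_3 = 128; center_x_4 = 316; center_y_4 = 332; radius_4 = 52; center_x_5 = 304; center_y_5 = 392; radius_5 = 20; px0_6 = 192; py0_6 = 152; px1_6 = 304; py1_6 = 292; px0_7 = 160; py0_7 = 268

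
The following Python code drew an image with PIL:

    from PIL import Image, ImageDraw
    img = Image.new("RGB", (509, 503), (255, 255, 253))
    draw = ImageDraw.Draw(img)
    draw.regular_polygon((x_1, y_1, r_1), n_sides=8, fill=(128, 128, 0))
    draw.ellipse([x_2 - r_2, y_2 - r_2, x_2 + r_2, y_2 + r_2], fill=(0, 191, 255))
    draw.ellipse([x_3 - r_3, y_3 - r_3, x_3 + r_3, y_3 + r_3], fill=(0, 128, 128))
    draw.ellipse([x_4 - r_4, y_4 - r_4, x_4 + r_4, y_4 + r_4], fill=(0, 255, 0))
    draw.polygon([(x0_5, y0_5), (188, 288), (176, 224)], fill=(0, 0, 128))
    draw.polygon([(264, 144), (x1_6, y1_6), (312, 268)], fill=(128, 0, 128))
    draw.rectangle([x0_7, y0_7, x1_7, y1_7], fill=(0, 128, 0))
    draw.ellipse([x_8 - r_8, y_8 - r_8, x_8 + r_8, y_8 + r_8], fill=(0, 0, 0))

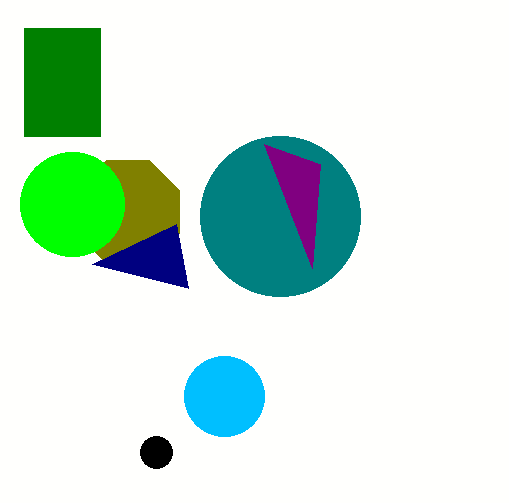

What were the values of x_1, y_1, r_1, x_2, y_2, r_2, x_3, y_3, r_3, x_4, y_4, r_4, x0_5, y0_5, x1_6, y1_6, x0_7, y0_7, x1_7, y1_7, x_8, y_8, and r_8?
x_1 = 128
y_1 = 212
r_1 = 56
x_2 = 224
y_2 = 396
r_2 = 40
x_3 = 280
y_3 = 216
r_3 = 80
x_4 = 72
y_4 = 204
r_4 = 52
x0_5 = 92
y0_5 = 264
x1_6 = 320
y1_6 = 164
x0_7 = 24
y0_7 = 28
x1_7 = 100
y1_7 = 136
x_8 = 156
y_8 = 452
r_8 = 16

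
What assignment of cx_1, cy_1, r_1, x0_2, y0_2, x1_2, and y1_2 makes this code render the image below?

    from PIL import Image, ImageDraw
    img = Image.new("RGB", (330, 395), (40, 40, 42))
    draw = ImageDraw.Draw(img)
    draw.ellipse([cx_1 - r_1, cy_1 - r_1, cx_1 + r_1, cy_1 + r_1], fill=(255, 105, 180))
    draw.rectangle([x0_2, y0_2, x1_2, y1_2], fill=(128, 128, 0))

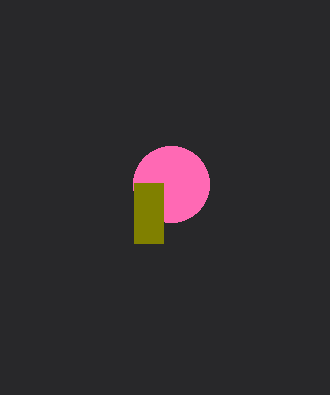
cx_1 = 171
cy_1 = 184
r_1 = 38
x0_2 = 134
y0_2 = 183
x1_2 = 163
y1_2 = 243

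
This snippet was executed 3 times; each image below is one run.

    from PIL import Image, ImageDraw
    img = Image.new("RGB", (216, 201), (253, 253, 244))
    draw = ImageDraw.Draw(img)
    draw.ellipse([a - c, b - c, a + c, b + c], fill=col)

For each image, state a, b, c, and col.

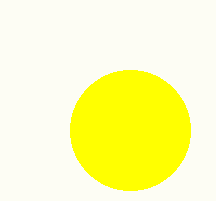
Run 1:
a = 130
b = 130
c = 60
col = 'yellow'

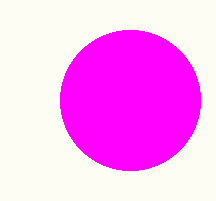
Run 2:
a = 130, b = 100, c = 70, col = 'magenta'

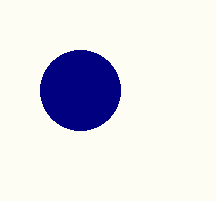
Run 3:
a = 80
b = 90
c = 40
col = 'navy'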